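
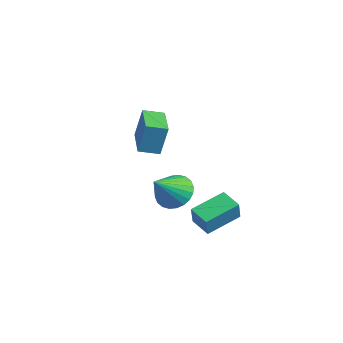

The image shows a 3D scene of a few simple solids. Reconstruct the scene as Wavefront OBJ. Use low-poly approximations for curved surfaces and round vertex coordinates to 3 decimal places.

v -1.421 -3.833 2.463
v -1.246 -3.553 3.895
v -1.051 -3.006 2.255
v -0.876 -2.725 3.688
v 0.116 -4.535 2.412
v 0.291 -4.254 3.845
v 0.486 -3.707 2.205
v 0.661 -3.427 3.637
v -0.249 -1.752 -2.73
v 0.101 -2.044 -1.74
v -0.335 -0.122 -2.219
v 0.015 -0.414 -1.229
v 0.725 -1.606 -3.031
v 1.075 -1.898 -2.041
v 0.639 0.024 -2.52
v 0.989 -0.268 -1.53
v -1.703 -1.805 -1.673
v -0.992 -2.087 -2.22
v -1.277 -3.035 -0.487
v -0.827 -1.832 -2.014
v -0.796 -1.572 -1.756
v -0.903 -1.349 -1.486
v -1.131 -1.194 -1.244
v -1.447 -1.133 -1.068
v -1.801 -1.174 -0.983
v -2.141 -1.311 -1.003
v -2.413 -1.524 -1.126
v -2.578 -1.779 -1.331
v -2.609 -2.038 -1.589
v -2.503 -2.262 -1.859
v -2.274 -2.416 -2.101
v -1.959 -2.477 -2.278
v -1.604 -2.436 -2.362
v -1.265 -2.299 -2.342
f 2 4 1
f 5 2 1
f 1 4 3
f 3 5 1
f 2 8 4
f 6 2 5
f 6 8 2
f 4 8 3
f 7 5 3
f 3 8 7
f 7 6 5
f 8 6 7
f 10 12 9
f 13 10 9
f 9 12 11
f 11 13 9
f 10 16 12
f 14 10 13
f 14 16 10
f 12 16 11
f 15 13 11
f 11 16 15
f 15 14 13
f 16 14 15
f 18 17 20
f 18 20 19
f 20 17 21
f 20 21 19
f 21 17 22
f 21 22 19
f 22 17 23
f 22 23 19
f 23 17 24
f 23 24 19
f 24 17 25
f 24 25 19
f 25 17 26
f 25 26 19
f 26 17 27
f 26 27 19
f 27 17 28
f 27 28 19
f 28 17 29
f 28 29 19
f 29 17 30
f 29 30 19
f 30 17 31
f 30 31 19
f 31 17 32
f 31 32 19
f 32 17 33
f 32 33 19
f 33 17 34
f 33 34 19
f 34 17 18
f 34 18 19



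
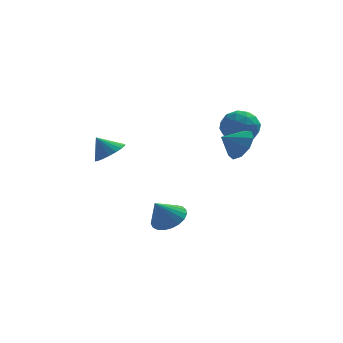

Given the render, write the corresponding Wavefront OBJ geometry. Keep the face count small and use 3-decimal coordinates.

v 3.284 0.431 2.988
v 3.916 -0.079 3.622
v 2.316 0.029 3.632
v 3.807 0.573 3.864
v 3.453 1.159 3.697
v 3.02 1.404 3.199
v 2.711 1.194 2.601
v 2.67 0.627 2.185
v 2.916 -0.032 2.145
v 3.335 -0.474 2.499
v 3.73 -0.493 3.082
v -3.274 1.232 2.044
v -2.64 0.743 2.537
v -3.986 1.328 3.056
v -2.514 1.139 2.589
v -2.538 1.553 2.532
v -2.708 1.903 2.379
v -2.99 2.12 2.159
v -3.328 2.161 1.917
v -3.656 2.018 1.7
v -3.909 1.72 1.552
v -4.035 1.324 1.5
v -4.011 0.911 1.557
v -3.841 0.56 1.71
v -3.559 0.343 1.929
v -3.22 0.302 2.172
v -2.892 0.445 2.389
v 2.875 3.348 3.17
v 3.855 2.901 2.883
v 2.565 1.959 4.277
v 3.545 1.512 3.99
v 3.515 2.447 4.595
v 3.706 3.306 3.911
v 2.714 1.554 3.249
v 2.905 2.413 2.565
v 3.755 1.792 2.932
v 4.25 2.344 3.764
v 2.17 2.516 3.396
v 2.665 3.068 4.228
v 3.392 3.247 2.93
v 3.028 1.613 4.23
v 3.01 2.163 4.586
v 3.586 1.9 4.418
v 3.305 3.485 3.534
v 3.881 3.222 3.365
v 3.681 2.955 4.371
v 2.539 1.638 3.795
v 3.115 1.375 3.626
v 2.834 2.96 2.742
v 3.41 2.697 2.574
v 2.739 1.905 2.789
v 3.91 2.332 2.79
v 3.727 1.515 3.44
v 3.239 1.54 3.005
v 3.351 2.045 2.603
v 4.201 2.657 3.279
v 4.018 1.84 3.929
v 4.001 2.39 4.285
v 4.113 2.895 3.883
v 4.142 2.005 3.307
v 2.402 3.02 3.231
v 2.219 2.203 3.881
v 2.307 1.965 3.277
v 2.419 2.47 2.875
v 2.693 3.345 3.72
v 2.51 2.528 4.37
v 3.069 2.815 4.557
v 3.181 3.32 4.155
v 2.278 2.855 3.853
v -0.102 -2.777 -0.817
v 0.676 -3.356 -0.675
v -0.738 -3.343 0.357
v 0.777 -3.024 -0.46
v 0.725 -2.65 -0.307
v 0.531 -2.298 -0.242
v 0.228 -2.028 -0.277
v -0.133 -1.888 -0.404
v -0.488 -1.902 -0.603
v -0.777 -2.066 -0.839
v -0.949 -2.354 -1.071
v -0.974 -2.715 -1.259
v -0.849 -3.086 -1.371
v -0.595 -3.404 -1.386
v -0.255 -3.613 -1.304
v 0.111 -3.678 -1.137
v 0.44 -3.587 -0.914
f 2 1 4
f 2 4 3
f 4 1 5
f 4 5 3
f 5 1 6
f 5 6 3
f 6 1 7
f 6 7 3
f 7 1 8
f 7 8 3
f 8 1 9
f 8 9 3
f 9 1 10
f 9 10 3
f 10 1 11
f 10 11 3
f 11 1 2
f 11 2 3
f 13 12 15
f 13 15 14
f 15 12 16
f 15 16 14
f 16 12 17
f 16 17 14
f 17 12 18
f 17 18 14
f 18 12 19
f 18 19 14
f 19 12 20
f 19 20 14
f 20 12 21
f 20 21 14
f 21 12 22
f 21 22 14
f 22 12 23
f 22 23 14
f 23 12 24
f 23 24 14
f 24 12 25
f 24 25 14
f 25 12 26
f 25 26 14
f 26 12 27
f 26 27 14
f 27 12 13
f 27 13 14
f 28 65 44
f 65 39 68
f 44 68 33
f 65 68 44
f 28 44 40
f 44 33 45
f 40 45 29
f 44 45 40
f 28 40 49
f 40 29 50
f 49 50 35
f 40 50 49
f 28 49 61
f 49 35 64
f 61 64 38
f 49 64 61
f 28 61 65
f 61 38 69
f 65 69 39
f 61 69 65
f 29 45 56
f 45 33 59
f 56 59 37
f 45 59 56
f 33 68 46
f 68 39 67
f 46 67 32
f 68 67 46
f 39 69 66
f 69 38 62
f 66 62 30
f 69 62 66
f 38 64 63
f 64 35 51
f 63 51 34
f 64 51 63
f 35 50 55
f 50 29 52
f 55 52 36
f 50 52 55
f 31 57 43
f 57 37 58
f 43 58 32
f 57 58 43
f 31 43 41
f 43 32 42
f 41 42 30
f 43 42 41
f 31 41 48
f 41 30 47
f 48 47 34
f 41 47 48
f 31 48 53
f 48 34 54
f 53 54 36
f 48 54 53
f 31 53 57
f 53 36 60
f 57 60 37
f 53 60 57
f 32 58 46
f 58 37 59
f 46 59 33
f 58 59 46
f 30 42 66
f 42 32 67
f 66 67 39
f 42 67 66
f 34 47 63
f 47 30 62
f 63 62 38
f 47 62 63
f 36 54 55
f 54 34 51
f 55 51 35
f 54 51 55
f 37 60 56
f 60 36 52
f 56 52 29
f 60 52 56
f 71 70 73
f 71 73 72
f 73 70 74
f 73 74 72
f 74 70 75
f 74 75 72
f 75 70 76
f 75 76 72
f 76 70 77
f 76 77 72
f 77 70 78
f 77 78 72
f 78 70 79
f 78 79 72
f 79 70 80
f 79 80 72
f 80 70 81
f 80 81 72
f 81 70 82
f 81 82 72
f 82 70 83
f 82 83 72
f 83 70 84
f 83 84 72
f 84 70 85
f 84 85 72
f 85 70 86
f 85 86 72
f 86 70 71
f 86 71 72



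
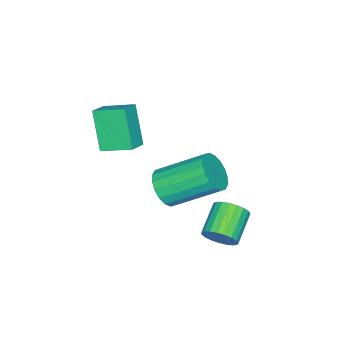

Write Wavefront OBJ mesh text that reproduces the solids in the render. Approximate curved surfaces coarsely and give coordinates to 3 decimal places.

v 0.562 2.914 -2.229
v 0.881 2.713 -1.699
v -0.243 2.505 -1.102
v -0.562 2.706 -1.631
v 0.856 2.979 -1.653
v -0.267 2.77 -1.055
v 0.781 3.233 -1.706
v -0.343 3.024 -1.108
v 0.668 3.432 -1.85
v -0.456 3.223 -1.252
v 0.536 3.541 -2.059
v -0.588 3.332 -1.461
v 0.409 3.542 -2.297
v -0.715 3.334 -1.699
v 0.308 3.435 -2.524
v -0.816 3.226 -1.926
v 0.251 3.238 -2.7
v -0.872 3.029 -2.102
v 0.248 2.984 -2.794
v -0.876 2.775 -2.196
v 0.299 2.719 -2.791
v -0.824 2.51 -2.193
v 0.396 2.487 -2.69
v -0.728 2.279 -2.092
v 0.521 2.33 -2.51
v -0.603 2.121 -1.912
v 0.653 2.273 -2.281
v -0.47 2.064 -1.683
v 0.77 2.327 -2.043
v -0.354 2.118 -1.445
v 0.85 2.483 -1.837
v -0.273 2.274 -1.24
v 0.475 -1.426 0.576
v -0.071 -2.077 2.002
v 0.207 -0.307 0.984
v -0.339 -0.959 2.41
v 1.219 -1.361 0.89
v 0.673 -2.013 2.316
v 0.951 -0.243 1.298
v 0.405 -0.894 2.724
v -0.165 0.313 -1.345
v 0.499 0.727 -1.515
v -0.192 2.281 -0.425
v -0.855 1.867 -0.255
v 0.279 0.816 -1.781
v -0.412 2.37 -0.691
v -0.028 0.805 -1.96
v -0.719 2.359 -0.871
v -0.362 0.697 -2.018
v -1.053 2.251 -0.928
v -0.657 0.513 -1.943
v -1.348 2.067 -0.853
v -0.855 0.289 -1.749
v -1.546 1.843 -0.659
v -0.916 0.07 -1.475
v -1.607 1.624 -0.385
v -0.828 -0.101 -1.175
v -1.519 1.453 -0.085
v -0.608 -0.19 -0.909
v -1.299 1.364 0.181
v -0.301 -0.179 -0.729
v -0.992 1.375 0.36
v 0.033 -0.071 -0.672
v -0.658 1.483 0.418
v 0.328 0.113 -0.747
v -0.363 1.667 0.343
v 0.526 0.337 -0.941
v -0.165 1.891 0.149
v 0.587 0.556 -1.215
v -0.104 2.11 -0.125
f 2 1 5
f 2 5 3
f 3 5 6
f 3 6 4
f 5 1 7
f 5 7 6
f 6 7 8
f 6 8 4
f 7 1 9
f 7 9 8
f 8 9 10
f 8 10 4
f 9 1 11
f 9 11 10
f 10 11 12
f 10 12 4
f 11 1 13
f 11 13 12
f 12 13 14
f 12 14 4
f 13 1 15
f 13 15 14
f 14 15 16
f 14 16 4
f 15 1 17
f 15 17 16
f 16 17 18
f 16 18 4
f 17 1 19
f 17 19 18
f 18 19 20
f 18 20 4
f 19 1 21
f 19 21 20
f 20 21 22
f 20 22 4
f 21 1 23
f 21 23 22
f 22 23 24
f 22 24 4
f 23 1 25
f 23 25 24
f 24 25 26
f 24 26 4
f 25 1 27
f 25 27 26
f 26 27 28
f 26 28 4
f 27 1 29
f 27 29 28
f 28 29 30
f 28 30 4
f 29 1 31
f 29 31 30
f 30 31 32
f 30 32 4
f 31 1 2
f 31 2 32
f 32 2 3
f 32 3 4
f 34 36 33
f 37 34 33
f 33 36 35
f 35 37 33
f 34 40 36
f 38 34 37
f 38 40 34
f 36 40 35
f 39 37 35
f 35 40 39
f 39 38 37
f 40 38 39
f 42 41 45
f 42 45 43
f 43 45 46
f 43 46 44
f 45 41 47
f 45 47 46
f 46 47 48
f 46 48 44
f 47 41 49
f 47 49 48
f 48 49 50
f 48 50 44
f 49 41 51
f 49 51 50
f 50 51 52
f 50 52 44
f 51 41 53
f 51 53 52
f 52 53 54
f 52 54 44
f 53 41 55
f 53 55 54
f 54 55 56
f 54 56 44
f 55 41 57
f 55 57 56
f 56 57 58
f 56 58 44
f 57 41 59
f 57 59 58
f 58 59 60
f 58 60 44
f 59 41 61
f 59 61 60
f 60 61 62
f 60 62 44
f 61 41 63
f 61 63 62
f 62 63 64
f 62 64 44
f 63 41 65
f 63 65 64
f 64 65 66
f 64 66 44
f 65 41 67
f 65 67 66
f 66 67 68
f 66 68 44
f 67 41 69
f 67 69 68
f 68 69 70
f 68 70 44
f 69 41 42
f 69 42 70
f 70 42 43
f 70 43 44



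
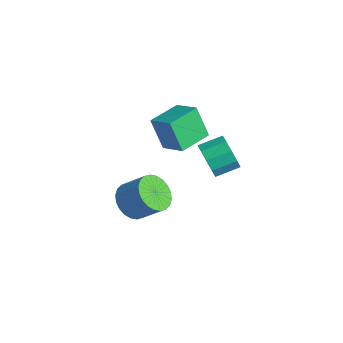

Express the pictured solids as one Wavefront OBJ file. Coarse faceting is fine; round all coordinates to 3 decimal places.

v -1.686 -0.628 1.858
v -2.378 -0.893 3.477
v -2.113 1.067 1.954
v -2.804 0.801 3.572
v -0.416 -0.341 2.448
v -1.107 -0.607 4.066
v -0.842 1.353 2.543
v -1.534 1.088 4.162
v 1.106 -3.896 1.614
v 1.742 -4.664 1.553
v 2.651 -3.993 2.585
v 2.014 -3.224 2.646
v 1.882 -4.428 1.276
v 2.791 -3.756 2.308
v 1.903 -4.11 1.051
v 2.812 -3.439 2.082
v 1.803 -3.76 0.911
v 2.712 -3.088 1.943
v 1.597 -3.43 0.878
v 2.506 -2.759 1.91
v 1.316 -3.171 0.958
v 2.225 -2.5 1.989
v 1.003 -3.023 1.137
v 1.912 -2.352 2.169
v 0.705 -3.007 1.389
v 1.614 -2.336 2.421
v 0.469 -3.127 1.675
v 1.378 -2.456 2.707
v 0.329 -3.364 1.952
v 1.238 -2.692 2.984
v 0.308 -3.681 2.178
v 1.217 -3.01 3.209
v 0.408 -4.032 2.317
v 1.317 -3.36 3.349
v 0.614 -4.361 2.35
v 1.523 -3.69 3.382
v 0.895 -4.62 2.271
v 1.804 -3.949 3.302
v 1.208 -4.768 2.091
v 2.117 -4.097 3.123
v 1.506 -4.784 1.839
v 2.415 -4.113 2.871
v -0.952 1.313 0.531
v -0.422 1.478 -0.325
v -0.119 2.672 0.093
v -0.648 2.507 0.949
v -1.016 1.664 -0.424
v -0.713 2.857 -0.007
v -1.586 1.716 -0.159
v -1.282 2.909 0.259
v -1.913 1.614 0.37
v -1.61 2.807 0.788
v -1.873 1.397 0.961
v -1.57 2.59 1.378
v -1.481 1.148 1.387
v -1.178 2.342 1.805
v -0.887 0.963 1.487
v -0.584 2.156 1.904
v -0.318 0.911 1.221
v -0.014 2.104 1.639
v 0.01 1.013 0.692
v 0.313 2.206 1.11
v -0.03 1.23 0.102
v 0.273 2.423 0.519
f 2 4 1
f 5 2 1
f 1 4 3
f 3 5 1
f 2 8 4
f 6 2 5
f 6 8 2
f 4 8 3
f 7 5 3
f 3 8 7
f 7 6 5
f 8 6 7
f 10 9 13
f 10 13 11
f 11 13 14
f 11 14 12
f 13 9 15
f 13 15 14
f 14 15 16
f 14 16 12
f 15 9 17
f 15 17 16
f 16 17 18
f 16 18 12
f 17 9 19
f 17 19 18
f 18 19 20
f 18 20 12
f 19 9 21
f 19 21 20
f 20 21 22
f 20 22 12
f 21 9 23
f 21 23 22
f 22 23 24
f 22 24 12
f 23 9 25
f 23 25 24
f 24 25 26
f 24 26 12
f 25 9 27
f 25 27 26
f 26 27 28
f 26 28 12
f 27 9 29
f 27 29 28
f 28 29 30
f 28 30 12
f 29 9 31
f 29 31 30
f 30 31 32
f 30 32 12
f 31 9 33
f 31 33 32
f 32 33 34
f 32 34 12
f 33 9 35
f 33 35 34
f 34 35 36
f 34 36 12
f 35 9 37
f 35 37 36
f 36 37 38
f 36 38 12
f 37 9 39
f 37 39 38
f 38 39 40
f 38 40 12
f 39 9 41
f 39 41 40
f 40 41 42
f 40 42 12
f 41 9 10
f 41 10 42
f 42 10 11
f 42 11 12
f 44 43 47
f 44 47 45
f 45 47 48
f 45 48 46
f 47 43 49
f 47 49 48
f 48 49 50
f 48 50 46
f 49 43 51
f 49 51 50
f 50 51 52
f 50 52 46
f 51 43 53
f 51 53 52
f 52 53 54
f 52 54 46
f 53 43 55
f 53 55 54
f 54 55 56
f 54 56 46
f 55 43 57
f 55 57 56
f 56 57 58
f 56 58 46
f 57 43 59
f 57 59 58
f 58 59 60
f 58 60 46
f 59 43 61
f 59 61 60
f 60 61 62
f 60 62 46
f 61 43 63
f 61 63 62
f 62 63 64
f 62 64 46
f 63 43 44
f 63 44 64
f 64 44 45
f 64 45 46



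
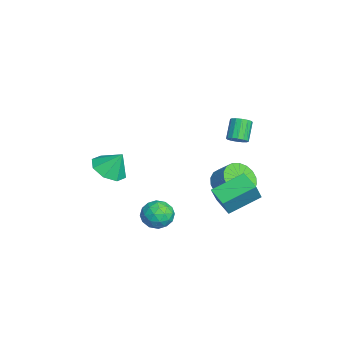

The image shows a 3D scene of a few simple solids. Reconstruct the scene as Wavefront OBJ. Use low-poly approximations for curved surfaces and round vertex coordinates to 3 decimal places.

v -1.692 -2.599 -0.803
v -0.816 -2.212 -1.21
v -1.468 -1.901 0.343
v -1.451 -1.757 -1.363
v -2.227 -1.795 -1.189
v -2.689 -2.304 -0.788
v -2.567 -2.986 -0.396
v -1.933 -3.441 -0.242
v -1.157 -3.403 -0.417
v -0.695 -2.894 -0.818
v -1.165 0.545 -4.445
v -0.611 -0.168 -4.689
v -1.629 -0.232 -3.231
v -1.075 -0.945 -3.475
v -0.7 -0.141 -3.178
v -0.413 0.339 -3.928
v -1.827 -0.739 -3.992
v -1.54 -0.259 -4.742
v -1.02 -0.962 -4.409
v -0.323 -0.592 -3.906
v -1.917 0.192 -4.014
v -1.22 0.562 -3.511
v -0.847 0.257 -4.674
v -1.393 -0.657 -3.246
v -1.172 -0.184 -3.072
v -0.846 -0.603 -3.215
v -0.731 0.555 -4.226
v -0.405 0.135 -4.37
v -0.457 0.152 -3.481
v -1.835 -0.535 -3.55
v -1.509 -0.955 -3.694
v -1.394 0.203 -4.705
v -1.068 -0.216 -4.848
v -1.783 -0.552 -4.439
v -0.762 -0.629 -4.653
v -1.035 -1.086 -3.939
v -1.477 -0.965 -4.243
v -1.308 -0.682 -4.684
v -0.352 -0.412 -4.357
v -0.625 -0.868 -3.643
v -0.404 -0.396 -3.468
v -0.236 -0.114 -3.909
v -0.593 -0.878 -4.192
v -1.615 0.468 -4.277
v -1.888 0.012 -3.563
v -2.004 -0.286 -4.011
v -1.836 -0.004 -4.452
v -1.205 0.686 -3.981
v -1.478 0.229 -3.267
v -0.932 0.282 -3.236
v -0.763 0.565 -3.677
v -1.647 0.478 -3.728
v -3.787 3.534 -3.514
v -2.887 3.125 -3.869
v -2.273 3.758 -3.041
v -3.173 4.166 -2.686
v -2.936 3.511 -4.128
v -2.321 4.144 -3.3
v -3.153 3.902 -4.266
v -2.539 4.534 -3.437
v -3.495 4.219 -4.254
v -2.881 4.852 -3.426
v -3.896 4.401 -4.096
v -3.282 5.034 -3.268
v -4.275 4.411 -3.823
v -3.661 5.044 -2.994
v -4.557 4.247 -3.488
v -3.943 4.88 -2.66
v -4.687 3.942 -3.159
v -4.073 4.575 -2.331
v -4.639 3.556 -2.9
v -4.024 4.189 -2.072
v -4.421 3.166 -2.763
v -3.807 3.798 -1.934
v -4.079 2.848 -2.774
v -3.465 3.481 -1.946
v -3.678 2.666 -2.932
v -3.064 3.299 -2.104
v -3.299 2.656 -3.206
v -2.685 3.289 -2.377
v -3.017 2.82 -3.54
v -2.403 3.453 -2.712
v -1.562 2.834 -3.253
v -1.006 2.495 -2.128
v -2.144 4.537 -2.452
v -1.589 4.198 -1.327
v -0.511 3.362 -3.613
v 0.044 3.023 -2.488
v -1.094 5.065 -2.812
v -0.538 4.726 -1.687
v -1.579 3.841 1.135
v -1.145 3.83 1.504
v -1.947 4.088 2.454
v -2.381 4.099 2.085
v -1.161 4.111 1.414
v -1.964 4.368 2.364
v -1.29 4.319 1.249
v -2.092 4.577 2.2
v -1.496 4.399 1.054
v -2.298 4.657 2.004
v -1.724 4.33 0.88
v -2.526 4.587 1.83
v -1.913 4.13 0.774
v -2.715 4.387 1.725
v -2.013 3.852 0.766
v -2.815 4.11 1.716
v -1.996 3.572 0.856
v -2.799 3.829 1.806
v -1.868 3.363 1.02
v -2.67 3.621 1.971
v -1.662 3.283 1.216
v -2.464 3.541 2.166
v -1.434 3.353 1.39
v -2.236 3.61 2.34
v -1.245 3.553 1.495
v -2.047 3.81 2.446
f 2 1 4
f 2 4 3
f 4 1 5
f 4 5 3
f 5 1 6
f 5 6 3
f 6 1 7
f 6 7 3
f 7 1 8
f 7 8 3
f 8 1 9
f 8 9 3
f 9 1 10
f 9 10 3
f 10 1 2
f 10 2 3
f 11 48 27
f 48 22 51
f 27 51 16
f 48 51 27
f 11 27 23
f 27 16 28
f 23 28 12
f 27 28 23
f 11 23 32
f 23 12 33
f 32 33 18
f 23 33 32
f 11 32 44
f 32 18 47
f 44 47 21
f 32 47 44
f 11 44 48
f 44 21 52
f 48 52 22
f 44 52 48
f 12 28 39
f 28 16 42
f 39 42 20
f 28 42 39
f 16 51 29
f 51 22 50
f 29 50 15
f 51 50 29
f 22 52 49
f 52 21 45
f 49 45 13
f 52 45 49
f 21 47 46
f 47 18 34
f 46 34 17
f 47 34 46
f 18 33 38
f 33 12 35
f 38 35 19
f 33 35 38
f 14 40 26
f 40 20 41
f 26 41 15
f 40 41 26
f 14 26 24
f 26 15 25
f 24 25 13
f 26 25 24
f 14 24 31
f 24 13 30
f 31 30 17
f 24 30 31
f 14 31 36
f 31 17 37
f 36 37 19
f 31 37 36
f 14 36 40
f 36 19 43
f 40 43 20
f 36 43 40
f 15 41 29
f 41 20 42
f 29 42 16
f 41 42 29
f 13 25 49
f 25 15 50
f 49 50 22
f 25 50 49
f 17 30 46
f 30 13 45
f 46 45 21
f 30 45 46
f 19 37 38
f 37 17 34
f 38 34 18
f 37 34 38
f 20 43 39
f 43 19 35
f 39 35 12
f 43 35 39
f 54 53 57
f 54 57 55
f 55 57 58
f 55 58 56
f 57 53 59
f 57 59 58
f 58 59 60
f 58 60 56
f 59 53 61
f 59 61 60
f 60 61 62
f 60 62 56
f 61 53 63
f 61 63 62
f 62 63 64
f 62 64 56
f 63 53 65
f 63 65 64
f 64 65 66
f 64 66 56
f 65 53 67
f 65 67 66
f 66 67 68
f 66 68 56
f 67 53 69
f 67 69 68
f 68 69 70
f 68 70 56
f 69 53 71
f 69 71 70
f 70 71 72
f 70 72 56
f 71 53 73
f 71 73 72
f 72 73 74
f 72 74 56
f 73 53 75
f 73 75 74
f 74 75 76
f 74 76 56
f 75 53 77
f 75 77 76
f 76 77 78
f 76 78 56
f 77 53 79
f 77 79 78
f 78 79 80
f 78 80 56
f 79 53 81
f 79 81 80
f 80 81 82
f 80 82 56
f 81 53 54
f 81 54 82
f 82 54 55
f 82 55 56
f 84 86 83
f 87 84 83
f 83 86 85
f 85 87 83
f 84 90 86
f 88 84 87
f 88 90 84
f 86 90 85
f 89 87 85
f 85 90 89
f 89 88 87
f 90 88 89
f 92 91 95
f 92 95 93
f 93 95 96
f 93 96 94
f 95 91 97
f 95 97 96
f 96 97 98
f 96 98 94
f 97 91 99
f 97 99 98
f 98 99 100
f 98 100 94
f 99 91 101
f 99 101 100
f 100 101 102
f 100 102 94
f 101 91 103
f 101 103 102
f 102 103 104
f 102 104 94
f 103 91 105
f 103 105 104
f 104 105 106
f 104 106 94
f 105 91 107
f 105 107 106
f 106 107 108
f 106 108 94
f 107 91 109
f 107 109 108
f 108 109 110
f 108 110 94
f 109 91 111
f 109 111 110
f 110 111 112
f 110 112 94
f 111 91 113
f 111 113 112
f 112 113 114
f 112 114 94
f 113 91 115
f 113 115 114
f 114 115 116
f 114 116 94
f 115 91 92
f 115 92 116
f 116 92 93
f 116 93 94



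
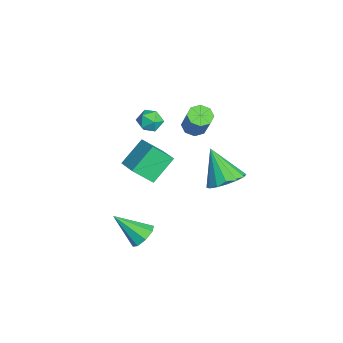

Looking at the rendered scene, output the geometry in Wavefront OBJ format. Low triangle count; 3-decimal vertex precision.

v 3.26 4.351 0.521
v 4.204 4.318 1.066
v 2.22 3.589 2.279
v 3.996 4.833 1.166
v 3.59 5.219 1.093
v 3.096 5.372 0.867
v 2.647 5.252 0.549
v 2.361 4.89 0.223
v 2.317 4.384 -0.023
v 2.525 3.87 -0.123
v 2.93 3.484 -0.05
v 3.424 3.331 0.175
v 3.874 3.451 0.494
v 4.159 3.812 0.82
v 2.811 0.109 -4.216
v 3.156 -0.451 -4.738
v 2.329 -1.429 -2.884
v 3.579 -0.217 -4.314
v 3.552 0.208 -3.833
v 3.091 0.575 -3.576
v 2.466 0.669 -3.693
v 2.043 0.435 -4.117
v 2.07 0.009 -4.598
v 2.531 -0.358 -4.856
v -3.773 0.306 -4.712
v -3.732 -0.852 -3.624
v -4.664 1.469 -3.44
v -4.623 0.31 -2.352
v -2.317 0.85 -4.188
v -2.276 -0.309 -3.1
v -3.208 2.012 -2.916
v -3.167 0.854 -1.828
v -2.206 3.062 0.629
v -1.746 2.527 0.44
v -0.814 2.784 1.982
v -1.274 3.318 2.171
v -1.58 3.028 0.256
v -0.647 3.285 1.798
v -1.78 3.548 0.29
v -0.848 3.805 1.832
v -2.23 3.783 0.523
v -1.298 4.04 2.065
v -2.666 3.596 0.818
v -1.734 3.853 2.36
v -2.833 3.095 1.002
v -1.9 3.352 2.544
v -2.632 2.575 0.968
v -1.7 2.832 2.51
v -2.182 2.34 0.735
v -1.25 2.597 2.277
v -3.894 1.091 0.562
v -3.16 0.958 0.223
v -4.48 0.522 -0.483
v -3.746 0.389 -0.822
v -3.968 -0.026 -0.15
v -3.606 0.326 0.496
v -4.034 1.154 -0.756
v -3.672 1.506 -0.11
v -3.246 0.997 -0.592
v -3.205 0.268 -0.218
v -4.435 1.212 -0.042
v -4.394 0.483 0.332
f 2 1 4
f 2 4 3
f 4 1 5
f 4 5 3
f 5 1 6
f 5 6 3
f 6 1 7
f 6 7 3
f 7 1 8
f 7 8 3
f 8 1 9
f 8 9 3
f 9 1 10
f 9 10 3
f 10 1 11
f 10 11 3
f 11 1 12
f 11 12 3
f 12 1 13
f 12 13 3
f 13 1 14
f 13 14 3
f 14 1 2
f 14 2 3
f 16 15 18
f 16 18 17
f 18 15 19
f 18 19 17
f 19 15 20
f 19 20 17
f 20 15 21
f 20 21 17
f 21 15 22
f 21 22 17
f 22 15 23
f 22 23 17
f 23 15 24
f 23 24 17
f 24 15 16
f 24 16 17
f 26 28 25
f 29 26 25
f 25 28 27
f 27 29 25
f 26 32 28
f 30 26 29
f 30 32 26
f 28 32 27
f 31 29 27
f 27 32 31
f 31 30 29
f 32 30 31
f 34 33 37
f 34 37 35
f 35 37 38
f 35 38 36
f 37 33 39
f 37 39 38
f 38 39 40
f 38 40 36
f 39 33 41
f 39 41 40
f 40 41 42
f 40 42 36
f 41 33 43
f 41 43 42
f 42 43 44
f 42 44 36
f 43 33 45
f 43 45 44
f 44 45 46
f 44 46 36
f 45 33 47
f 45 47 46
f 46 47 48
f 46 48 36
f 47 33 49
f 47 49 48
f 48 49 50
f 48 50 36
f 49 33 34
f 49 34 50
f 50 34 35
f 50 35 36
f 51 62 56
f 51 56 52
f 51 52 58
f 51 58 61
f 51 61 62
f 52 56 60
f 56 62 55
f 62 61 53
f 61 58 57
f 58 52 59
f 54 60 55
f 54 55 53
f 54 53 57
f 54 57 59
f 54 59 60
f 55 60 56
f 53 55 62
f 57 53 61
f 59 57 58
f 60 59 52



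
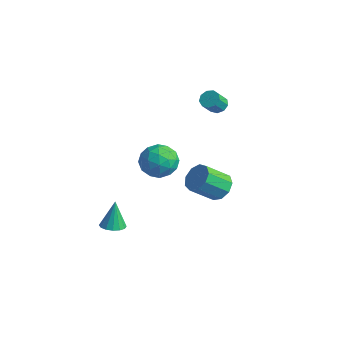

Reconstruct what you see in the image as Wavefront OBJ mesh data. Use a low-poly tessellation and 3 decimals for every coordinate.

v 2.894 1.46 -2.203
v 3.488 1.707 -1.678
v 3.04 0.568 -0.633
v 2.446 0.32 -1.157
v 3.007 1.991 -1.575
v 2.559 0.851 -0.53
v 2.473 2.026 -1.765
v 2.025 0.886 -0.72
v 2.136 1.796 -2.16
v 1.688 0.657 -1.115
v 2.154 1.409 -2.575
v 1.706 0.269 -1.53
v 2.518 1.046 -2.816
v 2.07 -0.094 -1.77
v 3.058 0.876 -2.769
v 2.61 -0.264 -1.724
v 3.521 0.98 -2.458
v 3.073 -0.16 -1.412
v 3.691 1.308 -2.027
v 3.243 0.168 -0.982
v 1.161 2.827 2.278
v 1.397 3.219 2.584
v 1.496 2.565 3.347
v 1.259 2.173 3.042
v 1.025 3.223 2.635
v 1.123 2.569 3.398
v 0.716 3.042 2.52
v 0.814 2.388 3.283
v 0.615 2.76 2.292
v 0.714 2.106 3.055
v 0.769 2.51 2.057
v 0.868 1.856 2.82
v 1.107 2.408 1.926
v 1.206 1.754 2.689
v 1.47 2.502 1.96
v 1.568 1.848 2.723
v 1.688 2.748 2.143
v 1.786 2.094 2.906
v 1.659 3.031 2.389
v 1.758 2.377 3.152
v 1.174 -0.446 0.303
v 1.58 -0.778 1.19
v 1.6 -1.882 -0.43
v 2.006 -2.214 0.457
v 0.986 -2.101 0.368
v 0.722 -1.214 0.82
v 2.458 -1.446 -0.06
v 2.194 -0.559 0.392
v 2.373 -1.396 0.965
v 1.463 -1.801 1.23
v 1.717 -0.859 -0.47
v 0.807 -1.264 -0.205
v 1.34 -0.486 0.811
v 1.84 -2.174 -0.051
v 1.241 -2.108 -0.103
v 1.479 -2.303 0.418
v 0.835 -0.742 0.593
v 1.074 -0.937 1.115
v 0.725 -1.715 0.632
v 2.106 -1.723 -0.355
v 2.345 -1.918 0.167
v 1.701 -0.357 0.342
v 1.939 -0.552 0.863
v 2.455 -0.945 0.128
v 2.044 -1.045 1.2
v 2.295 -1.889 0.77
v 2.56 -1.437 0.465
v 2.406 -0.916 0.731
v 1.51 -1.283 1.356
v 1.76 -2.127 0.925
v 1.16 -2.06 0.872
v 1.005 -1.539 1.138
v 1.976 -1.646 1.224
v 1.42 -0.533 -0.165
v 1.67 -1.377 -0.596
v 2.175 -1.121 -0.378
v 2.02 -0.6 -0.112
v 0.885 -0.771 -0.01
v 1.136 -1.615 -0.44
v 0.774 -1.744 0.029
v 0.62 -1.223 0.295
v 1.204 -1.014 -0.464
v 0.058 -2.99 -4.501
v 0.681 -2.746 -4.47
v -0.158 -2.63 -2.999
v 0.484 -2.476 -4.563
v 0.173 -2.344 -4.639
v -0.169 -2.385 -4.679
v -0.45 -2.587 -4.671
v -0.595 -2.898 -4.617
v -0.565 -3.233 -4.533
v -0.368 -3.503 -4.44
v -0.057 -3.635 -4.364
v 0.285 -3.594 -4.324
v 0.566 -3.392 -4.332
v 0.711 -3.081 -4.385
f 2 1 5
f 2 5 3
f 3 5 6
f 3 6 4
f 5 1 7
f 5 7 6
f 6 7 8
f 6 8 4
f 7 1 9
f 7 9 8
f 8 9 10
f 8 10 4
f 9 1 11
f 9 11 10
f 10 11 12
f 10 12 4
f 11 1 13
f 11 13 12
f 12 13 14
f 12 14 4
f 13 1 15
f 13 15 14
f 14 15 16
f 14 16 4
f 15 1 17
f 15 17 16
f 16 17 18
f 16 18 4
f 17 1 19
f 17 19 18
f 18 19 20
f 18 20 4
f 19 1 2
f 19 2 20
f 20 2 3
f 20 3 4
f 22 21 25
f 22 25 23
f 23 25 26
f 23 26 24
f 25 21 27
f 25 27 26
f 26 27 28
f 26 28 24
f 27 21 29
f 27 29 28
f 28 29 30
f 28 30 24
f 29 21 31
f 29 31 30
f 30 31 32
f 30 32 24
f 31 21 33
f 31 33 32
f 32 33 34
f 32 34 24
f 33 21 35
f 33 35 34
f 34 35 36
f 34 36 24
f 35 21 37
f 35 37 36
f 36 37 38
f 36 38 24
f 37 21 39
f 37 39 38
f 38 39 40
f 38 40 24
f 39 21 22
f 39 22 40
f 40 22 23
f 40 23 24
f 41 78 57
f 78 52 81
f 57 81 46
f 78 81 57
f 41 57 53
f 57 46 58
f 53 58 42
f 57 58 53
f 41 53 62
f 53 42 63
f 62 63 48
f 53 63 62
f 41 62 74
f 62 48 77
f 74 77 51
f 62 77 74
f 41 74 78
f 74 51 82
f 78 82 52
f 74 82 78
f 42 58 69
f 58 46 72
f 69 72 50
f 58 72 69
f 46 81 59
f 81 52 80
f 59 80 45
f 81 80 59
f 52 82 79
f 82 51 75
f 79 75 43
f 82 75 79
f 51 77 76
f 77 48 64
f 76 64 47
f 77 64 76
f 48 63 68
f 63 42 65
f 68 65 49
f 63 65 68
f 44 70 56
f 70 50 71
f 56 71 45
f 70 71 56
f 44 56 54
f 56 45 55
f 54 55 43
f 56 55 54
f 44 54 61
f 54 43 60
f 61 60 47
f 54 60 61
f 44 61 66
f 61 47 67
f 66 67 49
f 61 67 66
f 44 66 70
f 66 49 73
f 70 73 50
f 66 73 70
f 45 71 59
f 71 50 72
f 59 72 46
f 71 72 59
f 43 55 79
f 55 45 80
f 79 80 52
f 55 80 79
f 47 60 76
f 60 43 75
f 76 75 51
f 60 75 76
f 49 67 68
f 67 47 64
f 68 64 48
f 67 64 68
f 50 73 69
f 73 49 65
f 69 65 42
f 73 65 69
f 84 83 86
f 84 86 85
f 86 83 87
f 86 87 85
f 87 83 88
f 87 88 85
f 88 83 89
f 88 89 85
f 89 83 90
f 89 90 85
f 90 83 91
f 90 91 85
f 91 83 92
f 91 92 85
f 92 83 93
f 92 93 85
f 93 83 94
f 93 94 85
f 94 83 95
f 94 95 85
f 95 83 96
f 95 96 85
f 96 83 84
f 96 84 85



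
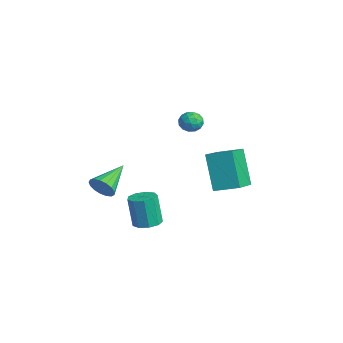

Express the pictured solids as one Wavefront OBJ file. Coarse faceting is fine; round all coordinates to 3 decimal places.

v -1.433 -2.535 -1.192
v -0.798 -2.229 -1.045
v -1.113 -2.358 0.58
v -1.747 -2.665 0.432
v -1.147 -1.883 -1.085
v -1.461 -2.013 0.54
v -1.629 -1.843 -1.175
v -1.944 -1.972 0.45
v -2.02 -2.126 -1.273
v -2.334 -2.256 0.351
v -2.136 -2.601 -1.334
v -2.45 -2.731 0.291
v -1.923 -3.045 -1.328
v -2.237 -3.175 0.297
v -1.48 -3.25 -1.259
v -1.795 -3.38 0.366
v -1.016 -3.121 -1.158
v -1.33 -3.251 0.466
v -0.746 -2.717 -1.074
v -1.061 -2.847 0.551
v -3.195 -4.142 0.583
v -2.702 -4.082 1.118
v -4.145 -2.698 1.297
v -2.577 -3.875 0.866
v -2.594 -3.729 0.549
v -2.748 -3.678 0.24
v -3.004 -3.733 0.009
v -3.305 -3.882 -0.09
v -3.58 -4.09 -0.035
v -3.767 -4.31 0.162
v -3.822 -4.492 0.455
v -3.734 -4.593 0.778
v -3.523 -4.591 1.056
v -3.236 -4.486 1.225
v -2.94 -4.303 1.248
v -4.105 0.407 3.844
v -3.895 0.767 4.331
v -3.125 0.233 3.549
v -2.915 0.593 4.036
v -3.19 0.026 4.153
v -3.796 0.133 4.335
v -3.224 0.867 3.545
v -3.83 0.974 3.727
v -3.35 1.051 4.146
v -3.329 0.532 4.522
v -3.691 0.468 3.358
v -3.67 -0.051 3.734
v -4.086 0.602 4.113
v -2.934 0.398 3.767
v -3.096 0.064 3.835
v -2.972 0.276 4.121
v -4.028 0.23 4.116
v -3.904 0.442 4.402
v -3.49 0.006 4.297
v -3.116 0.558 3.478
v -2.992 0.77 3.764
v -4.048 0.724 3.759
v -3.924 0.936 4.045
v -3.53 0.994 3.583
v -3.642 0.981 4.291
v -3.066 0.879 4.118
v -3.248 1.04 3.829
v -3.604 1.103 3.936
v -3.63 0.676 4.512
v -3.054 0.574 4.338
v -3.216 0.24 4.407
v -3.572 0.303 4.514
v -3.31 0.843 4.403
v -3.966 0.426 3.542
v -3.39 0.324 3.368
v -3.448 0.697 3.366
v -3.804 0.76 3.473
v -3.954 0.121 3.762
v -3.378 0.019 3.589
v -3.416 -0.103 3.944
v -3.772 -0.04 4.051
v -3.71 0.157 3.477
v -1.856 0.962 -0.031
v -2.922 0.997 1.893
v -3.286 2.2 -0.846
v -4.352 2.236 1.078
v -1.148 2.024 0.342
v -2.214 2.06 2.266
v -2.578 3.263 -0.473
v -3.644 3.298 1.451
f 2 1 5
f 2 5 3
f 3 5 6
f 3 6 4
f 5 1 7
f 5 7 6
f 6 7 8
f 6 8 4
f 7 1 9
f 7 9 8
f 8 9 10
f 8 10 4
f 9 1 11
f 9 11 10
f 10 11 12
f 10 12 4
f 11 1 13
f 11 13 12
f 12 13 14
f 12 14 4
f 13 1 15
f 13 15 14
f 14 15 16
f 14 16 4
f 15 1 17
f 15 17 16
f 16 17 18
f 16 18 4
f 17 1 19
f 17 19 18
f 18 19 20
f 18 20 4
f 19 1 2
f 19 2 20
f 20 2 3
f 20 3 4
f 22 21 24
f 22 24 23
f 24 21 25
f 24 25 23
f 25 21 26
f 25 26 23
f 26 21 27
f 26 27 23
f 27 21 28
f 27 28 23
f 28 21 29
f 28 29 23
f 29 21 30
f 29 30 23
f 30 21 31
f 30 31 23
f 31 21 32
f 31 32 23
f 32 21 33
f 32 33 23
f 33 21 34
f 33 34 23
f 34 21 35
f 34 35 23
f 35 21 22
f 35 22 23
f 36 73 52
f 73 47 76
f 52 76 41
f 73 76 52
f 36 52 48
f 52 41 53
f 48 53 37
f 52 53 48
f 36 48 57
f 48 37 58
f 57 58 43
f 48 58 57
f 36 57 69
f 57 43 72
f 69 72 46
f 57 72 69
f 36 69 73
f 69 46 77
f 73 77 47
f 69 77 73
f 37 53 64
f 53 41 67
f 64 67 45
f 53 67 64
f 41 76 54
f 76 47 75
f 54 75 40
f 76 75 54
f 47 77 74
f 77 46 70
f 74 70 38
f 77 70 74
f 46 72 71
f 72 43 59
f 71 59 42
f 72 59 71
f 43 58 63
f 58 37 60
f 63 60 44
f 58 60 63
f 39 65 51
f 65 45 66
f 51 66 40
f 65 66 51
f 39 51 49
f 51 40 50
f 49 50 38
f 51 50 49
f 39 49 56
f 49 38 55
f 56 55 42
f 49 55 56
f 39 56 61
f 56 42 62
f 61 62 44
f 56 62 61
f 39 61 65
f 61 44 68
f 65 68 45
f 61 68 65
f 40 66 54
f 66 45 67
f 54 67 41
f 66 67 54
f 38 50 74
f 50 40 75
f 74 75 47
f 50 75 74
f 42 55 71
f 55 38 70
f 71 70 46
f 55 70 71
f 44 62 63
f 62 42 59
f 63 59 43
f 62 59 63
f 45 68 64
f 68 44 60
f 64 60 37
f 68 60 64
f 79 81 78
f 82 79 78
f 78 81 80
f 80 82 78
f 79 85 81
f 83 79 82
f 83 85 79
f 81 85 80
f 84 82 80
f 80 85 84
f 84 83 82
f 85 83 84



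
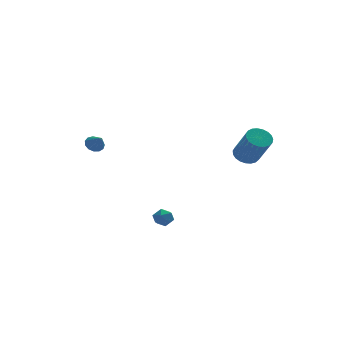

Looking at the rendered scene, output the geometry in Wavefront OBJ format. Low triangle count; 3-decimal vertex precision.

v 3.566 -3.039 2.216
v 4.299 -2.745 2.218
v 4.787 -3.966 3.906
v 4.054 -4.261 3.904
v 4.141 -2.535 2.415
v 4.628 -3.757 4.103
v 3.884 -2.413 2.578
v 4.371 -3.634 4.266
v 3.571 -2.398 2.678
v 4.058 -3.62 4.366
v 3.258 -2.495 2.699
v 3.745 -3.717 4.387
v 2.998 -2.686 2.636
v 3.485 -3.908 4.324
v 2.836 -2.938 2.5
v 3.323 -4.16 4.188
v 2.801 -3.207 2.315
v 3.288 -4.429 4.003
v 2.898 -3.447 2.114
v 3.385 -4.669 3.801
v 3.11 -3.617 1.929
v 3.598 -4.839 3.617
v 3.402 -3.687 1.795
v 3.889 -4.909 3.483
v 3.722 -3.645 1.733
v 4.209 -4.866 3.421
v 4.015 -3.498 1.755
v 4.502 -4.72 3.443
v 4.23 -3.271 1.856
v 4.717 -4.493 3.544
v 4.331 -3.005 2.02
v 4.818 -4.227 3.708
v -1.309 -1.63 -3.281
v -0.685 -1.38 -3.248
v -1.075 -2.32 -2.472
v -0.451 -2.07 -2.439
v -0.976 -1.694 -2.247
v -1.12 -1.268 -2.747
v -0.64 -2.432 -2.973
v -0.784 -2.006 -3.473
v -0.272 -1.875 -3.057
v -0.479 -1.419 -2.608
v -1.281 -2.281 -3.112
v -1.488 -1.825 -2.663
v -4.08 3.707 1.018
v -3.806 4.16 1.36
v -3.74 2.953 1.742
v -4.137 4.128 1.483
v -4.451 3.963 1.458
v -4.646 3.717 1.293
v -4.662 3.468 1.041
v -4.493 3.295 0.781
v -4.192 3.252 0.597
v -3.856 3.355 0.546
v -3.591 3.569 0.645
v -3.481 3.827 0.862
v -3.561 4.047 1.129
f 2 1 5
f 2 5 3
f 3 5 6
f 3 6 4
f 5 1 7
f 5 7 6
f 6 7 8
f 6 8 4
f 7 1 9
f 7 9 8
f 8 9 10
f 8 10 4
f 9 1 11
f 9 11 10
f 10 11 12
f 10 12 4
f 11 1 13
f 11 13 12
f 12 13 14
f 12 14 4
f 13 1 15
f 13 15 14
f 14 15 16
f 14 16 4
f 15 1 17
f 15 17 16
f 16 17 18
f 16 18 4
f 17 1 19
f 17 19 18
f 18 19 20
f 18 20 4
f 19 1 21
f 19 21 20
f 20 21 22
f 20 22 4
f 21 1 23
f 21 23 22
f 22 23 24
f 22 24 4
f 23 1 25
f 23 25 24
f 24 25 26
f 24 26 4
f 25 1 27
f 25 27 26
f 26 27 28
f 26 28 4
f 27 1 29
f 27 29 28
f 28 29 30
f 28 30 4
f 29 1 31
f 29 31 30
f 30 31 32
f 30 32 4
f 31 1 2
f 31 2 32
f 32 2 3
f 32 3 4
f 33 44 38
f 33 38 34
f 33 34 40
f 33 40 43
f 33 43 44
f 34 38 42
f 38 44 37
f 44 43 35
f 43 40 39
f 40 34 41
f 36 42 37
f 36 37 35
f 36 35 39
f 36 39 41
f 36 41 42
f 37 42 38
f 35 37 44
f 39 35 43
f 41 39 40
f 42 41 34
f 46 45 48
f 46 48 47
f 48 45 49
f 48 49 47
f 49 45 50
f 49 50 47
f 50 45 51
f 50 51 47
f 51 45 52
f 51 52 47
f 52 45 53
f 52 53 47
f 53 45 54
f 53 54 47
f 54 45 55
f 54 55 47
f 55 45 56
f 55 56 47
f 56 45 57
f 56 57 47
f 57 45 46
f 57 46 47



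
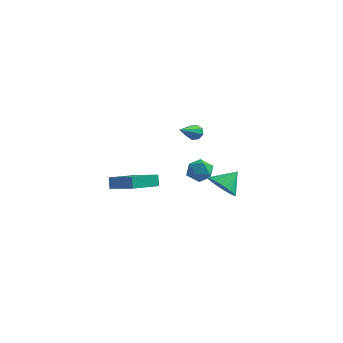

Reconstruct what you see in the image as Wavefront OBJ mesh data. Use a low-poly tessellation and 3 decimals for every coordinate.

v -4.645 2.118 -2.837
v -4.849 2.368 -2.061
v -4.047 4.134 -3.329
v -4.251 4.384 -2.553
v -2.869 1.736 -2.247
v -3.073 1.986 -1.471
v -2.271 3.752 -2.739
v -2.475 4.002 -1.963
v 0.419 4.328 -0.86
v 1.049 3.882 -1.311
v 0.071 3.118 -0.149
v 0.701 2.672 -0.6
v 0.935 3.288 0.003
v 1.15 4.036 -0.436
v -0.03 2.964 -1.024
v 0.185 3.712 -1.463
v 0.771 3.039 -1.412
v 1.368 3.24 -0.778
v -0.248 3.76 -0.682
v 0.349 3.961 -0.048
v 3.698 0.164 0.062
v 4.635 -0.166 -0.118
v 4.202 1.096 0.978
v 4.6 0.118 -0.389
v 4.428 0.41 -0.591
v 4.145 0.664 -0.693
v 3.793 0.842 -0.68
v 3.427 0.917 -0.554
v 3.103 0.877 -0.335
v 2.868 0.729 -0.055
v 2.76 0.495 0.243
v 2.795 0.21 0.514
v 2.967 -0.081 0.715
v 3.25 -0.335 0.818
v 3.602 -0.514 0.805
v 3.968 -0.588 0.679
v 4.292 -0.549 0.46
v 4.527 -0.4 0.179
v 0.543 2.887 2.545
v 0.916 2.706 2.17
v 0.557 1.073 3.435
v 1.102 2.877 2.516
v 0.96 3.054 2.879
v 0.574 3.133 3.047
v 0.169 3.068 2.921
v -0.016 2.897 2.575
v 0.125 2.72 2.212
v 0.512 2.641 2.044
f 2 4 1
f 5 2 1
f 1 4 3
f 3 5 1
f 2 8 4
f 6 2 5
f 6 8 2
f 4 8 3
f 7 5 3
f 3 8 7
f 7 6 5
f 8 6 7
f 9 20 14
f 9 14 10
f 9 10 16
f 9 16 19
f 9 19 20
f 10 14 18
f 14 20 13
f 20 19 11
f 19 16 15
f 16 10 17
f 12 18 13
f 12 13 11
f 12 11 15
f 12 15 17
f 12 17 18
f 13 18 14
f 11 13 20
f 15 11 19
f 17 15 16
f 18 17 10
f 22 21 24
f 22 24 23
f 24 21 25
f 24 25 23
f 25 21 26
f 25 26 23
f 26 21 27
f 26 27 23
f 27 21 28
f 27 28 23
f 28 21 29
f 28 29 23
f 29 21 30
f 29 30 23
f 30 21 31
f 30 31 23
f 31 21 32
f 31 32 23
f 32 21 33
f 32 33 23
f 33 21 34
f 33 34 23
f 34 21 35
f 34 35 23
f 35 21 36
f 35 36 23
f 36 21 37
f 36 37 23
f 37 21 38
f 37 38 23
f 38 21 22
f 38 22 23
f 40 39 42
f 40 42 41
f 42 39 43
f 42 43 41
f 43 39 44
f 43 44 41
f 44 39 45
f 44 45 41
f 45 39 46
f 45 46 41
f 46 39 47
f 46 47 41
f 47 39 48
f 47 48 41
f 48 39 40
f 48 40 41



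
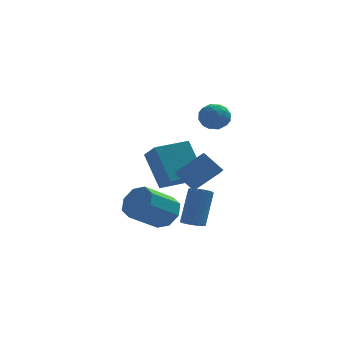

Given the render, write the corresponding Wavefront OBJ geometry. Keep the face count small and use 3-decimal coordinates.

v 1.378 -0.538 0.007
v 0.764 0.542 1.65
v 0.959 0.412 -0.774
v 0.345 1.492 0.869
v 2.915 0.208 0.091
v 2.301 1.288 1.734
v 2.496 1.158 -0.69
v 1.882 2.238 0.953
v 2.141 -3.072 -1.505
v 2.449 -3.5 -1.346
v 2.867 -2.615 0.224
v 2.559 -2.188 0.065
v 2.618 -3.346 -1.478
v 3.035 -2.461 0.093
v 2.677 -3.129 -1.615
v 3.094 -2.245 -0.045
v 2.614 -2.9 -1.728
v 3.031 -2.015 -0.158
v 2.442 -2.71 -1.789
v 2.859 -1.825 -0.219
v 2.202 -2.603 -1.786
v 2.619 -1.718 -0.215
v 1.947 -2.604 -1.718
v 2.364 -1.719 -0.147
v 1.737 -2.712 -1.601
v 2.155 -1.827 -0.031
v 1.62 -2.902 -1.462
v 2.037 -2.017 0.108
v 1.622 -3.132 -1.334
v 2.039 -2.247 0.237
v 1.743 -3.348 -1.244
v 2.16 -2.463 0.326
v 1.956 -3.501 -1.214
v 2.373 -2.616 0.356
v 2.21 -3.555 -1.251
v 2.628 -2.671 0.319
v 2.232 -2.491 0.206
v 2.148 -4.397 1.059
v 1.455 -2.078 1.051
v 1.37 -3.984 1.904
v 3.41 -2.136 1.116
v 3.325 -4.042 1.969
v 2.632 -1.723 1.961
v 2.548 -3.629 2.814
v 1.13 -0.756 -1.779
v 1.491 -0.385 -1.03
v 0.231 -1.173 -0.033
v -0.13 -1.544 -0.781
v 1.006 0.021 -1.322
v -0.254 -0.767 -0.324
v 0.594 -0.028 -1.881
v -0.666 -0.816 -0.883
v 0.496 -0.503 -2.381
v -0.764 -1.291 -1.383
v 0.769 -1.127 -2.527
v -0.491 -1.915 -1.53
v 1.254 -1.533 -2.236
v -0.006 -2.321 -1.238
v 1.666 -1.484 -1.677
v 0.406 -2.272 -0.679
v 1.764 -1.009 -1.177
v 0.504 -1.797 -0.179
v 2.576 -0.753 4.134
v 3.206 -0.457 4.433
v 3.254 -1.543 3.487
v 3.884 -1.247 3.786
v 3.41 -1.647 4.221
v 2.991 -1.159 4.62
v 3.469 -0.841 3.3
v 3.05 -0.353 3.699
v 3.758 -0.512 3.917
v 3.721 -1.01 4.487
v 2.739 -0.99 3.433
v 2.702 -1.488 4.003
v 2.832 -0.536 4.34
v 3.628 -1.464 3.58
v 3.35 -1.699 3.835
v 3.72 -1.525 4.011
v 2.705 -0.948 4.45
v 3.075 -0.774 4.626
v 3.195 -1.473 4.501
v 3.385 -1.226 3.294
v 3.755 -1.052 3.47
v 2.74 -0.475 3.909
v 3.11 -0.301 4.085
v 3.265 -0.527 3.419
v 3.526 -0.394 4.213
v 3.924 -0.858 3.833
v 3.681 -0.62 3.547
v 3.434 -0.333 3.782
v 3.504 -0.687 4.547
v 3.903 -1.151 4.167
v 3.624 -1.386 4.423
v 3.378 -1.099 4.658
v 3.829 -0.719 4.244
v 2.557 -0.849 3.753
v 2.956 -1.313 3.373
v 3.082 -0.901 3.262
v 2.836 -0.614 3.497
v 2.536 -1.142 4.087
v 2.934 -1.606 3.707
v 3.026 -1.667 4.138
v 2.779 -1.38 4.373
v 2.631 -1.281 3.676
f 2 4 1
f 5 2 1
f 1 4 3
f 3 5 1
f 2 8 4
f 6 2 5
f 6 8 2
f 4 8 3
f 7 5 3
f 3 8 7
f 7 6 5
f 8 6 7
f 10 9 13
f 10 13 11
f 11 13 14
f 11 14 12
f 13 9 15
f 13 15 14
f 14 15 16
f 14 16 12
f 15 9 17
f 15 17 16
f 16 17 18
f 16 18 12
f 17 9 19
f 17 19 18
f 18 19 20
f 18 20 12
f 19 9 21
f 19 21 20
f 20 21 22
f 20 22 12
f 21 9 23
f 21 23 22
f 22 23 24
f 22 24 12
f 23 9 25
f 23 25 24
f 24 25 26
f 24 26 12
f 25 9 27
f 25 27 26
f 26 27 28
f 26 28 12
f 27 9 29
f 27 29 28
f 28 29 30
f 28 30 12
f 29 9 31
f 29 31 30
f 30 31 32
f 30 32 12
f 31 9 33
f 31 33 32
f 32 33 34
f 32 34 12
f 33 9 35
f 33 35 34
f 34 35 36
f 34 36 12
f 35 9 10
f 35 10 36
f 36 10 11
f 36 11 12
f 38 40 37
f 41 38 37
f 37 40 39
f 39 41 37
f 38 44 40
f 42 38 41
f 42 44 38
f 40 44 39
f 43 41 39
f 39 44 43
f 43 42 41
f 44 42 43
f 46 45 49
f 46 49 47
f 47 49 50
f 47 50 48
f 49 45 51
f 49 51 50
f 50 51 52
f 50 52 48
f 51 45 53
f 51 53 52
f 52 53 54
f 52 54 48
f 53 45 55
f 53 55 54
f 54 55 56
f 54 56 48
f 55 45 57
f 55 57 56
f 56 57 58
f 56 58 48
f 57 45 59
f 57 59 58
f 58 59 60
f 58 60 48
f 59 45 61
f 59 61 60
f 60 61 62
f 60 62 48
f 61 45 46
f 61 46 62
f 62 46 47
f 62 47 48
f 63 100 79
f 100 74 103
f 79 103 68
f 100 103 79
f 63 79 75
f 79 68 80
f 75 80 64
f 79 80 75
f 63 75 84
f 75 64 85
f 84 85 70
f 75 85 84
f 63 84 96
f 84 70 99
f 96 99 73
f 84 99 96
f 63 96 100
f 96 73 104
f 100 104 74
f 96 104 100
f 64 80 91
f 80 68 94
f 91 94 72
f 80 94 91
f 68 103 81
f 103 74 102
f 81 102 67
f 103 102 81
f 74 104 101
f 104 73 97
f 101 97 65
f 104 97 101
f 73 99 98
f 99 70 86
f 98 86 69
f 99 86 98
f 70 85 90
f 85 64 87
f 90 87 71
f 85 87 90
f 66 92 78
f 92 72 93
f 78 93 67
f 92 93 78
f 66 78 76
f 78 67 77
f 76 77 65
f 78 77 76
f 66 76 83
f 76 65 82
f 83 82 69
f 76 82 83
f 66 83 88
f 83 69 89
f 88 89 71
f 83 89 88
f 66 88 92
f 88 71 95
f 92 95 72
f 88 95 92
f 67 93 81
f 93 72 94
f 81 94 68
f 93 94 81
f 65 77 101
f 77 67 102
f 101 102 74
f 77 102 101
f 69 82 98
f 82 65 97
f 98 97 73
f 82 97 98
f 71 89 90
f 89 69 86
f 90 86 70
f 89 86 90
f 72 95 91
f 95 71 87
f 91 87 64
f 95 87 91



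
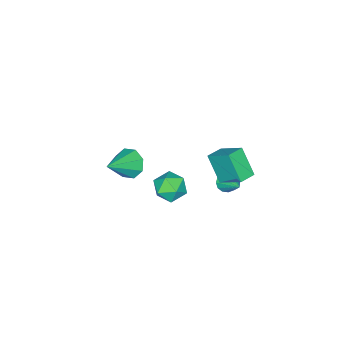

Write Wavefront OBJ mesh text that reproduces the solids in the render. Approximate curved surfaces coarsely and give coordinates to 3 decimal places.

v 0.175 -3.249 -0.615
v 0.719 -3.296 -1.477
v 1.985 -3.391 0.535
v 0.617 -2.563 -1.227
v 0.256 -2.233 -0.619
v -0.152 -2.498 -0.008
v -0.369 -3.203 0.246
v -0.268 -3.936 -0.004
v 0.093 -4.266 -0.612
v 0.502 -4.001 -1.222
v -0.412 3.475 2.146
v -0.735 2.403 3.619
v -0.328 4.904 3.204
v -0.651 3.833 4.677
v 0.611 3.327 2.263
v 0.288 2.256 3.736
v 0.695 4.757 3.321
v 0.372 3.685 4.794
v -1.278 2.561 0.217
v -0.716 2.569 -0.264
v -0.722 3.699 0.883
v -0.984 2.792 -0.422
v -1.331 2.954 -0.408
v -1.664 3.01 -0.227
v -1.893 2.946 0.073
v -1.957 2.779 0.412
v -1.84 2.554 0.698
v -1.571 2.331 0.856
v -1.224 2.169 0.842
v -0.892 2.113 0.661
v -0.662 2.177 0.361
v -0.598 2.343 0.022
v 1.064 1.171 1.426
v 1.506 1.561 2.284
v 2.554 0.559 0.936
v 2.996 0.949 1.794
v 2.33 0.152 1.868
v 1.409 0.531 2.17
v 2.651 1.589 1.05
v 1.73 1.968 1.352
v 2.487 1.819 2.051
v 2.288 0.932 2.557
v 1.772 1.188 0.663
v 1.573 0.301 1.169
f 2 1 4
f 2 4 3
f 4 1 5
f 4 5 3
f 5 1 6
f 5 6 3
f 6 1 7
f 6 7 3
f 7 1 8
f 7 8 3
f 8 1 9
f 8 9 3
f 9 1 10
f 9 10 3
f 10 1 2
f 10 2 3
f 12 14 11
f 15 12 11
f 11 14 13
f 13 15 11
f 12 18 14
f 16 12 15
f 16 18 12
f 14 18 13
f 17 15 13
f 13 18 17
f 17 16 15
f 18 16 17
f 20 19 22
f 20 22 21
f 22 19 23
f 22 23 21
f 23 19 24
f 23 24 21
f 24 19 25
f 24 25 21
f 25 19 26
f 25 26 21
f 26 19 27
f 26 27 21
f 27 19 28
f 27 28 21
f 28 19 29
f 28 29 21
f 29 19 30
f 29 30 21
f 30 19 31
f 30 31 21
f 31 19 32
f 31 32 21
f 32 19 20
f 32 20 21
f 33 44 38
f 33 38 34
f 33 34 40
f 33 40 43
f 33 43 44
f 34 38 42
f 38 44 37
f 44 43 35
f 43 40 39
f 40 34 41
f 36 42 37
f 36 37 35
f 36 35 39
f 36 39 41
f 36 41 42
f 37 42 38
f 35 37 44
f 39 35 43
f 41 39 40
f 42 41 34



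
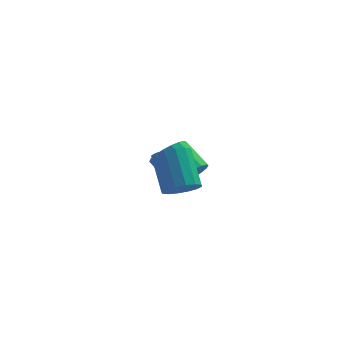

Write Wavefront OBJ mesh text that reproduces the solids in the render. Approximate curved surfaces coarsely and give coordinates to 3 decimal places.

v 3.563 -2.531 0.356
v 4.319 -2.104 0.402
v 3.634 -1.062 1.99
v 2.877 -1.489 1.944
v 4.062 -1.856 0.128
v 3.376 -0.813 1.717
v 3.671 -1.789 -0.085
v 2.985 -0.746 1.504
v 3.251 -1.921 -0.18
v 2.565 -0.878 1.409
v 2.914 -2.216 -0.131
v 2.229 -1.174 1.458
v 2.751 -2.596 0.048
v 2.066 -1.553 1.637
v 2.806 -2.958 0.31
v 2.121 -1.916 1.898
v 3.064 -3.207 0.583
v 2.378 -2.164 2.172
v 3.455 -3.274 0.796
v 2.769 -2.231 2.385
v 3.875 -3.142 0.891
v 3.189 -2.099 2.48
v 4.211 -2.846 0.842
v 3.526 -1.804 2.431
v 4.374 -2.467 0.663
v 3.689 -1.424 2.252
v 2.818 2.352 -1.005
v 3.387 2.049 -0.241
v 2.251 2.664 0.849
v 1.682 2.968 0.085
v 3.536 2.461 -0.318
v 2.4 3.076 0.772
v 3.543 2.852 -0.531
v 2.407 3.467 0.559
v 3.407 3.143 -0.838
v 2.271 3.759 0.252
v 3.153 3.278 -1.178
v 2.018 3.894 -0.088
v 2.834 3.23 -1.484
v 1.698 3.845 -0.394
v 2.511 3.008 -1.695
v 1.375 3.623 -0.605
v 2.249 2.656 -1.769
v 1.113 3.271 -0.679
v 2.1 2.244 -1.692
v 0.964 2.859 -0.602
v 2.093 1.853 -1.479
v 0.957 2.468 -0.389
v 2.229 1.561 -1.172
v 1.093 2.177 -0.082
v 2.482 1.426 -0.832
v 1.347 2.042 0.258
v 2.802 1.475 -0.526
v 1.666 2.09 0.564
v 3.125 1.697 -0.315
v 1.989 2.312 0.775
f 2 1 5
f 2 5 3
f 3 5 6
f 3 6 4
f 5 1 7
f 5 7 6
f 6 7 8
f 6 8 4
f 7 1 9
f 7 9 8
f 8 9 10
f 8 10 4
f 9 1 11
f 9 11 10
f 10 11 12
f 10 12 4
f 11 1 13
f 11 13 12
f 12 13 14
f 12 14 4
f 13 1 15
f 13 15 14
f 14 15 16
f 14 16 4
f 15 1 17
f 15 17 16
f 16 17 18
f 16 18 4
f 17 1 19
f 17 19 18
f 18 19 20
f 18 20 4
f 19 1 21
f 19 21 20
f 20 21 22
f 20 22 4
f 21 1 23
f 21 23 22
f 22 23 24
f 22 24 4
f 23 1 25
f 23 25 24
f 24 25 26
f 24 26 4
f 25 1 2
f 25 2 26
f 26 2 3
f 26 3 4
f 28 27 31
f 28 31 29
f 29 31 32
f 29 32 30
f 31 27 33
f 31 33 32
f 32 33 34
f 32 34 30
f 33 27 35
f 33 35 34
f 34 35 36
f 34 36 30
f 35 27 37
f 35 37 36
f 36 37 38
f 36 38 30
f 37 27 39
f 37 39 38
f 38 39 40
f 38 40 30
f 39 27 41
f 39 41 40
f 40 41 42
f 40 42 30
f 41 27 43
f 41 43 42
f 42 43 44
f 42 44 30
f 43 27 45
f 43 45 44
f 44 45 46
f 44 46 30
f 45 27 47
f 45 47 46
f 46 47 48
f 46 48 30
f 47 27 49
f 47 49 48
f 48 49 50
f 48 50 30
f 49 27 51
f 49 51 50
f 50 51 52
f 50 52 30
f 51 27 53
f 51 53 52
f 52 53 54
f 52 54 30
f 53 27 55
f 53 55 54
f 54 55 56
f 54 56 30
f 55 27 28
f 55 28 56
f 56 28 29
f 56 29 30



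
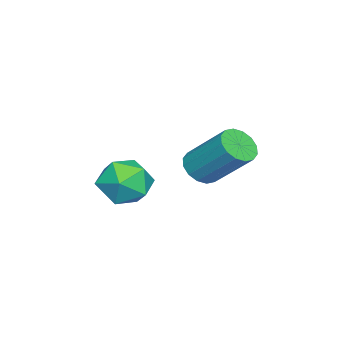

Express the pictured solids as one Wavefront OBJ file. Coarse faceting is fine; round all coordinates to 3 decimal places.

v -1.312 3.201 1.141
v -0.815 2.862 1.361
v -0.531 4.081 2.598
v -1.028 4.419 2.379
v -0.687 3.064 1.132
v -0.403 4.283 2.369
v -0.726 3.303 0.906
v -0.442 4.522 2.143
v -0.922 3.515 0.743
v -0.638 4.733 1.98
v -1.223 3.642 0.686
v -0.939 4.861 1.924
v -1.547 3.651 0.752
v -1.263 4.87 1.989
v -1.809 3.539 0.922
v -1.525 4.758 2.159
v -1.937 3.337 1.151
v -1.653 4.556 2.388
v -1.898 3.098 1.377
v -1.614 4.317 2.614
v -1.702 2.887 1.54
v -1.418 4.105 2.777
v -1.401 2.759 1.596
v -1.117 3.978 2.834
v -1.077 2.75 1.531
v -0.793 3.969 2.768
v -1.103 1.575 0.882
v -0.33 1.142 0.58
v -1.93 0.798 -0.12
v -1.157 0.365 -0.422
v -1.492 0.183 0.433
v -0.981 0.663 1.052
v -1.279 1.277 -0.592
v -0.768 1.757 0.027
v -0.439 0.957 -0.331
v -0.571 0.281 0.303
v -1.689 1.659 0.157
v -1.821 0.983 0.791
f 2 1 5
f 2 5 3
f 3 5 6
f 3 6 4
f 5 1 7
f 5 7 6
f 6 7 8
f 6 8 4
f 7 1 9
f 7 9 8
f 8 9 10
f 8 10 4
f 9 1 11
f 9 11 10
f 10 11 12
f 10 12 4
f 11 1 13
f 11 13 12
f 12 13 14
f 12 14 4
f 13 1 15
f 13 15 14
f 14 15 16
f 14 16 4
f 15 1 17
f 15 17 16
f 16 17 18
f 16 18 4
f 17 1 19
f 17 19 18
f 18 19 20
f 18 20 4
f 19 1 21
f 19 21 20
f 20 21 22
f 20 22 4
f 21 1 23
f 21 23 22
f 22 23 24
f 22 24 4
f 23 1 25
f 23 25 24
f 24 25 26
f 24 26 4
f 25 1 2
f 25 2 26
f 26 2 3
f 26 3 4
f 27 38 32
f 27 32 28
f 27 28 34
f 27 34 37
f 27 37 38
f 28 32 36
f 32 38 31
f 38 37 29
f 37 34 33
f 34 28 35
f 30 36 31
f 30 31 29
f 30 29 33
f 30 33 35
f 30 35 36
f 31 36 32
f 29 31 38
f 33 29 37
f 35 33 34
f 36 35 28



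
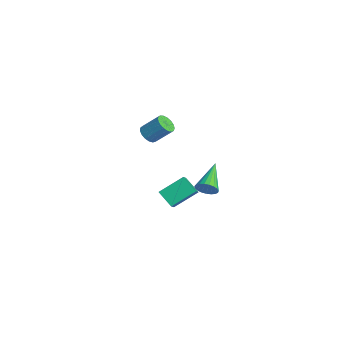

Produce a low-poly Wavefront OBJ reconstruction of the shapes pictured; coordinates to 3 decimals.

v 0.636 -1.348 -0.616
v 0.975 -1.338 -0.05
v -0.756 -0.252 0.196
v 1.074 -1.117 -0.179
v 1.097 -0.936 -0.384
v 1.04 -0.826 -0.629
v 0.914 -0.807 -0.872
v 0.739 -0.881 -1.071
v 0.547 -1.036 -1.191
v 0.371 -1.245 -1.211
v 0.24 -1.472 -1.129
v 0.178 -1.678 -0.958
v 0.195 -1.826 -0.728
v 0.289 -1.892 -0.478
v 0.442 -1.864 -0.253
v 0.629 -1.747 -0.09
v 0.818 -1.561 -0.018
v -3.601 -2.237 -3.677
v -3.548 -0.801 -2.788
v -2.681 -1.865 -4.334
v -2.628 -0.428 -3.445
v -3.012 -2.632 -3.075
v -2.959 -1.195 -2.186
v -2.092 -2.259 -3.732
v -2.039 -0.823 -2.843
v -1.182 -3.911 3.229
v -0.661 -3.859 2.916
v -0.177 -3.037 3.858
v -0.698 -3.089 4.171
v -0.827 -3.642 2.812
v -0.343 -2.821 3.754
v -1.074 -3.487 2.804
v -0.59 -2.665 3.745
v -1.346 -3.429 2.893
v -0.862 -2.607 3.834
v -1.58 -3.481 3.059
v -1.096 -2.66 4
v -1.723 -3.632 3.264
v -1.239 -2.81 4.206
v -1.743 -3.846 3.461
v -1.258 -3.025 4.403
v -1.633 -4.076 3.605
v -1.149 -3.254 4.547
v -1.421 -4.267 3.663
v -0.936 -3.446 4.604
v -1.153 -4.377 3.622
v -0.669 -3.555 4.563
v -0.893 -4.38 3.49
v -0.408 -3.558 4.431
v -0.698 -4.276 3.299
v -0.214 -3.454 4.24
v -0.615 -4.088 3.092
v -0.131 -3.266 4.033
f 2 1 4
f 2 4 3
f 4 1 5
f 4 5 3
f 5 1 6
f 5 6 3
f 6 1 7
f 6 7 3
f 7 1 8
f 7 8 3
f 8 1 9
f 8 9 3
f 9 1 10
f 9 10 3
f 10 1 11
f 10 11 3
f 11 1 12
f 11 12 3
f 12 1 13
f 12 13 3
f 13 1 14
f 13 14 3
f 14 1 15
f 14 15 3
f 15 1 16
f 15 16 3
f 16 1 17
f 16 17 3
f 17 1 2
f 17 2 3
f 19 21 18
f 22 19 18
f 18 21 20
f 20 22 18
f 19 25 21
f 23 19 22
f 23 25 19
f 21 25 20
f 24 22 20
f 20 25 24
f 24 23 22
f 25 23 24
f 27 26 30
f 27 30 28
f 28 30 31
f 28 31 29
f 30 26 32
f 30 32 31
f 31 32 33
f 31 33 29
f 32 26 34
f 32 34 33
f 33 34 35
f 33 35 29
f 34 26 36
f 34 36 35
f 35 36 37
f 35 37 29
f 36 26 38
f 36 38 37
f 37 38 39
f 37 39 29
f 38 26 40
f 38 40 39
f 39 40 41
f 39 41 29
f 40 26 42
f 40 42 41
f 41 42 43
f 41 43 29
f 42 26 44
f 42 44 43
f 43 44 45
f 43 45 29
f 44 26 46
f 44 46 45
f 45 46 47
f 45 47 29
f 46 26 48
f 46 48 47
f 47 48 49
f 47 49 29
f 48 26 50
f 48 50 49
f 49 50 51
f 49 51 29
f 50 26 52
f 50 52 51
f 51 52 53
f 51 53 29
f 52 26 27
f 52 27 53
f 53 27 28
f 53 28 29



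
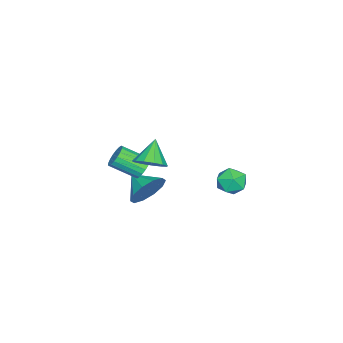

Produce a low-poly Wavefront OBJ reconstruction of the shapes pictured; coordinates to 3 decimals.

v 2.125 -1.414 -1.455
v 2.499 -1.979 -2.256
v 1.595 -2.486 -0.945
v 2.946 -1.977 -1.787
v 3.08 -1.759 -1.19
v 2.849 -1.41 -0.694
v 2.341 -1.062 -0.489
v 1.75 -0.848 -0.653
v 1.303 -0.851 -1.123
v 1.169 -1.068 -1.719
v 1.4 -1.417 -2.215
v 1.908 -1.765 -2.42
v -2.519 1.805 -2.599
v -1.695 1.47 -2.511
v -2.785 0.87 -3.669
v -1.961 0.535 -3.581
v -2.569 0.401 -2.939
v -2.404 0.979 -2.278
v -2.076 1.361 -3.902
v -1.911 1.939 -3.241
v -1.421 1.196 -3.317
v -1.726 0.602 -2.722
v -2.754 1.738 -3.458
v -3.059 1.144 -2.863
v 2.966 -1.294 0.765
v 3.572 -1.074 0.849
v 3.919 -2.326 1.619
v 3.314 -2.546 1.535
v 3.433 -0.97 1.081
v 3.781 -2.222 1.851
v 3.202 -0.931 1.25
v 3.549 -2.183 2.02
v 2.924 -0.963 1.323
v 3.271 -2.215 2.093
v 2.654 -1.061 1.285
v 3.001 -2.313 2.055
v 2.446 -1.205 1.145
v 2.794 -2.457 1.914
v 2.342 -1.366 0.929
v 2.689 -2.618 1.699
v 2.361 -1.514 0.681
v 2.708 -2.766 1.451
v 2.499 -1.618 0.449
v 2.847 -2.87 1.219
v 2.731 -1.657 0.28
v 3.078 -2.909 1.05
v 3.009 -1.625 0.207
v 3.356 -2.877 0.977
v 3.279 -1.527 0.245
v 3.626 -2.779 1.015
v 3.486 -1.383 0.386
v 3.834 -2.635 1.155
v 3.591 -1.222 0.601
v 3.938 -2.474 1.371
v 4.265 -0.401 2.213
v 4.788 -0.886 2.637
v 3.315 -0.519 3.247
v 4.878 -0.447 2.77
v 4.774 0.007 2.726
v 4.508 0.331 2.519
v 4.165 0.423 2.215
v 3.854 0.253 1.91
v 3.673 -0.124 1.701
v 3.681 -0.589 1.654
v 3.874 -0.995 1.785
v 4.191 -1.212 2.052
v 4.532 -1.171 2.369
f 2 1 4
f 2 4 3
f 4 1 5
f 4 5 3
f 5 1 6
f 5 6 3
f 6 1 7
f 6 7 3
f 7 1 8
f 7 8 3
f 8 1 9
f 8 9 3
f 9 1 10
f 9 10 3
f 10 1 11
f 10 11 3
f 11 1 12
f 11 12 3
f 12 1 2
f 12 2 3
f 13 24 18
f 13 18 14
f 13 14 20
f 13 20 23
f 13 23 24
f 14 18 22
f 18 24 17
f 24 23 15
f 23 20 19
f 20 14 21
f 16 22 17
f 16 17 15
f 16 15 19
f 16 19 21
f 16 21 22
f 17 22 18
f 15 17 24
f 19 15 23
f 21 19 20
f 22 21 14
f 26 25 29
f 26 29 27
f 27 29 30
f 27 30 28
f 29 25 31
f 29 31 30
f 30 31 32
f 30 32 28
f 31 25 33
f 31 33 32
f 32 33 34
f 32 34 28
f 33 25 35
f 33 35 34
f 34 35 36
f 34 36 28
f 35 25 37
f 35 37 36
f 36 37 38
f 36 38 28
f 37 25 39
f 37 39 38
f 38 39 40
f 38 40 28
f 39 25 41
f 39 41 40
f 40 41 42
f 40 42 28
f 41 25 43
f 41 43 42
f 42 43 44
f 42 44 28
f 43 25 45
f 43 45 44
f 44 45 46
f 44 46 28
f 45 25 47
f 45 47 46
f 46 47 48
f 46 48 28
f 47 25 49
f 47 49 48
f 48 49 50
f 48 50 28
f 49 25 51
f 49 51 50
f 50 51 52
f 50 52 28
f 51 25 53
f 51 53 52
f 52 53 54
f 52 54 28
f 53 25 26
f 53 26 54
f 54 26 27
f 54 27 28
f 56 55 58
f 56 58 57
f 58 55 59
f 58 59 57
f 59 55 60
f 59 60 57
f 60 55 61
f 60 61 57
f 61 55 62
f 61 62 57
f 62 55 63
f 62 63 57
f 63 55 64
f 63 64 57
f 64 55 65
f 64 65 57
f 65 55 66
f 65 66 57
f 66 55 67
f 66 67 57
f 67 55 56
f 67 56 57



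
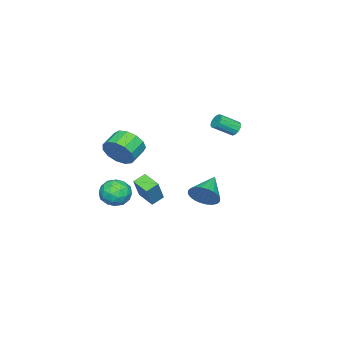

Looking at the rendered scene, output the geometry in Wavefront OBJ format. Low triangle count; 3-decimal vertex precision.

v -0.521 4.188 3.211
v -0.33 3.978 2.776
v 0.432 3.142 3.513
v 0.241 3.352 3.949
v -0.152 4.2 2.845
v 0.609 3.365 3.582
v -0.092 4.419 3.03
v 0.67 3.583 3.767
v -0.167 4.564 3.273
v 0.594 3.729 4.01
v -0.355 4.59 3.496
v 0.406 3.754 4.234
v -0.596 4.488 3.629
v 0.166 3.652 4.367
v -0.812 4.291 3.629
v -0.051 3.455 4.367
v -0.937 4.061 3.497
v -0.175 3.225 4.234
v -0.929 3.871 3.274
v -0.167 3.035 4.011
v -0.791 3.782 3.031
v -0.03 2.946 3.768
v -0.568 3.822 2.845
v 0.194 2.986 3.582
v 2.25 -1.782 1.064
v 2.566 -2.284 1.954
v 1.426 -2.2 2.407
v 1.11 -1.698 1.516
v 2.649 -1.695 2.053
v 1.508 -1.611 2.505
v 2.605 -1.134 1.838
v 1.464 -1.05 2.29
v 2.448 -0.778 1.377
v 1.307 -0.694 1.829
v 2.229 -0.741 0.817
v 1.088 -0.657 1.269
v 2.016 -1.035 0.335
v 0.875 -0.951 0.787
v 1.878 -1.565 0.084
v 0.737 -1.482 0.537
v 1.858 -2.165 0.145
v 0.717 -2.081 0.597
v 1.963 -2.643 0.498
v 0.822 -2.559 0.95
v 2.159 -2.847 1.03
v 1.018 -2.764 1.482
v 2.384 -2.714 1.573
v 1.243 -2.63 2.025
v 1.131 3.097 -1.67
v 1.547 2.776 -0.854
v -0.491 2.923 -0.91
v 1.537 3.149 -0.79
v 1.465 3.514 -0.86
v 1.343 3.815 -1.053
v 1.188 4.008 -1.339
v 1.024 4.061 -1.677
v 0.877 3.968 -2.013
v 0.769 3.743 -2.296
v 0.715 3.419 -2.485
v 0.725 3.046 -2.549
v 0.797 2.681 -2.479
v 0.92 2.379 -2.287
v 1.075 2.187 -2
v 1.238 2.133 -1.663
v 1.385 2.226 -1.327
v 1.494 2.452 -1.043
v -1.936 -1.998 -5.165
v -2.334 -3.116 -4.808
v -2.655 -1.618 -4.777
v -3.053 -2.737 -4.42
v -0.967 -1.823 -3.54
v -1.365 -2.942 -3.183
v -1.686 -1.444 -3.152
v -2.084 -2.562 -2.795
v 2.01 -1.06 -2.056
v 2.995 -1.324 -2.064
v 1.585 -2.636 -2.296
v 2.57 -2.9 -2.304
v 2.134 -2.585 -1.438
v 2.396 -1.61 -1.289
v 2.184 -2.35 -3.071
v 2.446 -1.375 -2.922
v 3.102 -2.121 -2.691
v 3.072 -2.266 -1.682
v 1.508 -1.694 -2.678
v 1.478 -1.839 -1.669
v 2.54 -1.053 -2.039
v 2.04 -2.907 -2.321
v 1.784 -2.721 -1.812
v 2.363 -2.876 -1.817
v 2.188 -1.222 -1.584
v 2.767 -1.377 -1.588
v 2.261 -2.118 -1.22
v 1.813 -2.583 -2.772
v 2.392 -2.738 -2.776
v 2.217 -1.084 -2.543
v 2.796 -1.239 -2.548
v 2.319 -1.842 -3.14
v 3.182 -1.677 -2.412
v 2.932 -2.604 -2.553
v 2.705 -2.28 -3.004
v 2.859 -1.707 -2.917
v 3.164 -1.763 -1.819
v 2.914 -2.689 -1.96
v 2.658 -2.504 -1.451
v 2.812 -1.931 -1.364
v 3.227 -2.231 -2.188
v 1.666 -1.271 -2.4
v 1.416 -2.197 -2.541
v 1.768 -2.029 -2.996
v 1.922 -1.456 -2.909
v 1.648 -1.356 -1.807
v 1.398 -2.283 -1.948
v 1.721 -2.253 -1.443
v 1.875 -1.68 -1.356
v 1.353 -1.729 -2.172
f 2 1 5
f 2 5 3
f 3 5 6
f 3 6 4
f 5 1 7
f 5 7 6
f 6 7 8
f 6 8 4
f 7 1 9
f 7 9 8
f 8 9 10
f 8 10 4
f 9 1 11
f 9 11 10
f 10 11 12
f 10 12 4
f 11 1 13
f 11 13 12
f 12 13 14
f 12 14 4
f 13 1 15
f 13 15 14
f 14 15 16
f 14 16 4
f 15 1 17
f 15 17 16
f 16 17 18
f 16 18 4
f 17 1 19
f 17 19 18
f 18 19 20
f 18 20 4
f 19 1 21
f 19 21 20
f 20 21 22
f 20 22 4
f 21 1 23
f 21 23 22
f 22 23 24
f 22 24 4
f 23 1 2
f 23 2 24
f 24 2 3
f 24 3 4
f 26 25 29
f 26 29 27
f 27 29 30
f 27 30 28
f 29 25 31
f 29 31 30
f 30 31 32
f 30 32 28
f 31 25 33
f 31 33 32
f 32 33 34
f 32 34 28
f 33 25 35
f 33 35 34
f 34 35 36
f 34 36 28
f 35 25 37
f 35 37 36
f 36 37 38
f 36 38 28
f 37 25 39
f 37 39 38
f 38 39 40
f 38 40 28
f 39 25 41
f 39 41 40
f 40 41 42
f 40 42 28
f 41 25 43
f 41 43 42
f 42 43 44
f 42 44 28
f 43 25 45
f 43 45 44
f 44 45 46
f 44 46 28
f 45 25 47
f 45 47 46
f 46 47 48
f 46 48 28
f 47 25 26
f 47 26 48
f 48 26 27
f 48 27 28
f 50 49 52
f 50 52 51
f 52 49 53
f 52 53 51
f 53 49 54
f 53 54 51
f 54 49 55
f 54 55 51
f 55 49 56
f 55 56 51
f 56 49 57
f 56 57 51
f 57 49 58
f 57 58 51
f 58 49 59
f 58 59 51
f 59 49 60
f 59 60 51
f 60 49 61
f 60 61 51
f 61 49 62
f 61 62 51
f 62 49 63
f 62 63 51
f 63 49 64
f 63 64 51
f 64 49 65
f 64 65 51
f 65 49 66
f 65 66 51
f 66 49 50
f 66 50 51
f 68 70 67
f 71 68 67
f 67 70 69
f 69 71 67
f 68 74 70
f 72 68 71
f 72 74 68
f 70 74 69
f 73 71 69
f 69 74 73
f 73 72 71
f 74 72 73
f 75 112 91
f 112 86 115
f 91 115 80
f 112 115 91
f 75 91 87
f 91 80 92
f 87 92 76
f 91 92 87
f 75 87 96
f 87 76 97
f 96 97 82
f 87 97 96
f 75 96 108
f 96 82 111
f 108 111 85
f 96 111 108
f 75 108 112
f 108 85 116
f 112 116 86
f 108 116 112
f 76 92 103
f 92 80 106
f 103 106 84
f 92 106 103
f 80 115 93
f 115 86 114
f 93 114 79
f 115 114 93
f 86 116 113
f 116 85 109
f 113 109 77
f 116 109 113
f 85 111 110
f 111 82 98
f 110 98 81
f 111 98 110
f 82 97 102
f 97 76 99
f 102 99 83
f 97 99 102
f 78 104 90
f 104 84 105
f 90 105 79
f 104 105 90
f 78 90 88
f 90 79 89
f 88 89 77
f 90 89 88
f 78 88 95
f 88 77 94
f 95 94 81
f 88 94 95
f 78 95 100
f 95 81 101
f 100 101 83
f 95 101 100
f 78 100 104
f 100 83 107
f 104 107 84
f 100 107 104
f 79 105 93
f 105 84 106
f 93 106 80
f 105 106 93
f 77 89 113
f 89 79 114
f 113 114 86
f 89 114 113
f 81 94 110
f 94 77 109
f 110 109 85
f 94 109 110
f 83 101 102
f 101 81 98
f 102 98 82
f 101 98 102
f 84 107 103
f 107 83 99
f 103 99 76
f 107 99 103



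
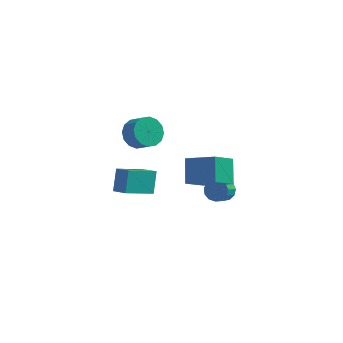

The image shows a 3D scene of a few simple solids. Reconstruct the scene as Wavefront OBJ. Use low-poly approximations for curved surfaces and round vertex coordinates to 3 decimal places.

v -2.761 -0.876 -1.133
v -2.786 -0.001 0.023
v -1.53 0.484 -2.135
v -1.555 1.359 -0.978
v -1.985 -1.319 -0.782
v -2.01 -0.444 0.375
v -0.754 0.041 -1.783
v -0.779 0.916 -0.627
v 2.605 2.756 -3.209
v 3.288 2.704 -2.957
v 2.999 1.892 -2.339
v 2.315 1.944 -2.591
v 3.092 2.964 -2.707
v 2.802 2.153 -2.089
v 2.741 3.159 -2.616
v 2.452 2.347 -1.998
v 2.347 3.225 -2.713
v 2.057 2.414 -2.095
v 2.035 3.143 -2.968
v 1.745 2.331 -2.35
v 1.903 2.937 -3.299
v 1.614 2.126 -2.681
v 1.995 2.674 -3.602
v 1.705 1.863 -2.984
v 2.28 2.437 -3.78
v 1.991 1.626 -3.162
v 2.668 2.301 -3.776
v 2.379 1.49 -3.159
v 3.036 2.309 -3.593
v 2.747 1.498 -2.975
v 3.267 2.459 -3.288
v 2.978 1.648 -2.67
v -2.563 3.969 -0.203
v -1.998 4.804 -0.266
v -1.212 4.326 0.441
v -1.777 3.491 0.503
v -2.315 4.886 0.142
v -1.53 4.407 0.848
v -2.699 4.721 0.457
v -1.913 4.243 1.164
v -3.046 4.356 0.595
v -2.26 3.877 1.302
v -3.263 3.887 0.519
v -2.478 3.408 1.226
v -3.293 3.439 0.25
v -2.508 2.961 0.957
v -3.128 3.134 -0.141
v -2.342 2.656 0.566
v -2.81 3.053 -0.548
v -2.025 2.574 0.158
v -2.427 3.217 -0.864
v -1.641 2.739 -0.157
v -2.08 3.583 -1.002
v -1.294 3.104 -0.295
v -1.862 4.052 -0.926
v -1.077 3.573 -0.219
v -1.832 4.499 -0.657
v -1.047 4.021 0.05
v 3.397 -4.098 3.543
v 3.159 -3.003 4.613
v 1.775 -3.729 2.805
v 1.537 -2.634 3.875
v 4.123 -2.946 2.525
v 3.885 -1.851 3.595
v 2.501 -2.577 1.787
v 2.263 -1.482 2.857
f 2 4 1
f 5 2 1
f 1 4 3
f 3 5 1
f 2 8 4
f 6 2 5
f 6 8 2
f 4 8 3
f 7 5 3
f 3 8 7
f 7 6 5
f 8 6 7
f 10 9 13
f 10 13 11
f 11 13 14
f 11 14 12
f 13 9 15
f 13 15 14
f 14 15 16
f 14 16 12
f 15 9 17
f 15 17 16
f 16 17 18
f 16 18 12
f 17 9 19
f 17 19 18
f 18 19 20
f 18 20 12
f 19 9 21
f 19 21 20
f 20 21 22
f 20 22 12
f 21 9 23
f 21 23 22
f 22 23 24
f 22 24 12
f 23 9 25
f 23 25 24
f 24 25 26
f 24 26 12
f 25 9 27
f 25 27 26
f 26 27 28
f 26 28 12
f 27 9 29
f 27 29 28
f 28 29 30
f 28 30 12
f 29 9 31
f 29 31 30
f 30 31 32
f 30 32 12
f 31 9 10
f 31 10 32
f 32 10 11
f 32 11 12
f 34 33 37
f 34 37 35
f 35 37 38
f 35 38 36
f 37 33 39
f 37 39 38
f 38 39 40
f 38 40 36
f 39 33 41
f 39 41 40
f 40 41 42
f 40 42 36
f 41 33 43
f 41 43 42
f 42 43 44
f 42 44 36
f 43 33 45
f 43 45 44
f 44 45 46
f 44 46 36
f 45 33 47
f 45 47 46
f 46 47 48
f 46 48 36
f 47 33 49
f 47 49 48
f 48 49 50
f 48 50 36
f 49 33 51
f 49 51 50
f 50 51 52
f 50 52 36
f 51 33 53
f 51 53 52
f 52 53 54
f 52 54 36
f 53 33 55
f 53 55 54
f 54 55 56
f 54 56 36
f 55 33 57
f 55 57 56
f 56 57 58
f 56 58 36
f 57 33 34
f 57 34 58
f 58 34 35
f 58 35 36
f 60 62 59
f 63 60 59
f 59 62 61
f 61 63 59
f 60 66 62
f 64 60 63
f 64 66 60
f 62 66 61
f 65 63 61
f 61 66 65
f 65 64 63
f 66 64 65

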